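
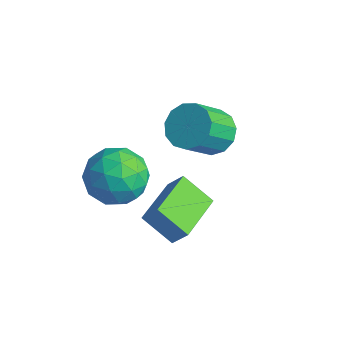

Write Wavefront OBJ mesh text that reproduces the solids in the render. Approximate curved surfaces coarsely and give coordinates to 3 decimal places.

v -1.28 0.749 -1.146
v -0.732 0.216 -1.692
v -0.672 -0.983 -0.46
v -1.22 -0.449 0.086
v -0.406 0.523 -1.409
v -0.346 -0.676 -0.177
v -0.358 0.902 -1.042
v -0.298 -0.297 0.19
v -0.603 1.233 -0.708
v -0.543 0.034 0.523
v -1.062 1.41 -0.514
v -1.002 0.211 0.718
v -1.591 1.377 -0.519
v -1.531 0.179 0.712
v -2.021 1.146 -0.724
v -1.961 -0.053 0.508
v -2.216 0.788 -1.063
v -2.155 -0.411 0.169
v -2.113 0.418 -1.428
v -2.053 -0.781 -0.196
v -1.746 0.153 -1.703
v -1.686 -1.046 -0.472
v -1.231 0.078 -1.802
v -1.171 -1.121 -0.57
v 1.039 -3.033 -2.966
v -0.024 -3.472 -2.1
v 0.233 -1.226 -3.039
v -0.83 -1.665 -2.172
v 1.55 -2.775 -2.208
v 0.487 -3.214 -1.341
v 0.744 -0.968 -2.28
v -0.319 -1.407 -1.414
v -2.558 -2.811 -2.176
v -1.45 -2.306 -2.116
v -2.09 -4.014 -0.684
v -0.982 -3.509 -0.624
v -1.964 -2.865 -0.295
v -2.254 -2.122 -1.217
v -1.286 -4.198 -1.583
v -1.576 -3.455 -2.505
v -0.664 -3.163 -1.75
v -1.083 -2.339 -0.954
v -2.457 -3.981 -1.846
v -2.876 -3.157 -1.05
v -2.045 -2.453 -2.277
v -1.495 -3.867 -0.523
v -2.072 -3.489 -0.329
v -1.421 -3.192 -0.294
v -2.518 -2.345 -1.749
v -1.866 -2.047 -1.714
v -2.168 -2.376 -0.643
v -1.674 -4.273 -1.086
v -1.022 -3.975 -1.051
v -2.119 -3.128 -2.506
v -1.468 -2.831 -2.471
v -1.372 -3.944 -2.157
v -0.932 -2.66 -2.027
v -0.656 -3.367 -1.149
v -0.836 -3.772 -1.713
v -1.006 -3.335 -2.255
v -1.178 -2.175 -1.559
v -0.903 -2.882 -0.682
v -1.48 -2.504 -0.488
v -1.65 -2.067 -1.03
v -0.716 -2.679 -1.343
v -2.637 -3.438 -2.118
v -2.362 -4.145 -1.241
v -1.89 -4.253 -1.77
v -2.06 -3.816 -2.312
v -2.884 -2.953 -1.651
v -2.608 -3.66 -0.773
v -2.534 -2.985 -0.545
v -2.704 -2.548 -1.087
v -2.824 -3.641 -1.457
f 2 1 5
f 2 5 3
f 3 5 6
f 3 6 4
f 5 1 7
f 5 7 6
f 6 7 8
f 6 8 4
f 7 1 9
f 7 9 8
f 8 9 10
f 8 10 4
f 9 1 11
f 9 11 10
f 10 11 12
f 10 12 4
f 11 1 13
f 11 13 12
f 12 13 14
f 12 14 4
f 13 1 15
f 13 15 14
f 14 15 16
f 14 16 4
f 15 1 17
f 15 17 16
f 16 17 18
f 16 18 4
f 17 1 19
f 17 19 18
f 18 19 20
f 18 20 4
f 19 1 21
f 19 21 20
f 20 21 22
f 20 22 4
f 21 1 23
f 21 23 22
f 22 23 24
f 22 24 4
f 23 1 2
f 23 2 24
f 24 2 3
f 24 3 4
f 26 28 25
f 29 26 25
f 25 28 27
f 27 29 25
f 26 32 28
f 30 26 29
f 30 32 26
f 28 32 27
f 31 29 27
f 27 32 31
f 31 30 29
f 32 30 31
f 33 70 49
f 70 44 73
f 49 73 38
f 70 73 49
f 33 49 45
f 49 38 50
f 45 50 34
f 49 50 45
f 33 45 54
f 45 34 55
f 54 55 40
f 45 55 54
f 33 54 66
f 54 40 69
f 66 69 43
f 54 69 66
f 33 66 70
f 66 43 74
f 70 74 44
f 66 74 70
f 34 50 61
f 50 38 64
f 61 64 42
f 50 64 61
f 38 73 51
f 73 44 72
f 51 72 37
f 73 72 51
f 44 74 71
f 74 43 67
f 71 67 35
f 74 67 71
f 43 69 68
f 69 40 56
f 68 56 39
f 69 56 68
f 40 55 60
f 55 34 57
f 60 57 41
f 55 57 60
f 36 62 48
f 62 42 63
f 48 63 37
f 62 63 48
f 36 48 46
f 48 37 47
f 46 47 35
f 48 47 46
f 36 46 53
f 46 35 52
f 53 52 39
f 46 52 53
f 36 53 58
f 53 39 59
f 58 59 41
f 53 59 58
f 36 58 62
f 58 41 65
f 62 65 42
f 58 65 62
f 37 63 51
f 63 42 64
f 51 64 38
f 63 64 51
f 35 47 71
f 47 37 72
f 71 72 44
f 47 72 71
f 39 52 68
f 52 35 67
f 68 67 43
f 52 67 68
f 41 59 60
f 59 39 56
f 60 56 40
f 59 56 60
f 42 65 61
f 65 41 57
f 61 57 34
f 65 57 61



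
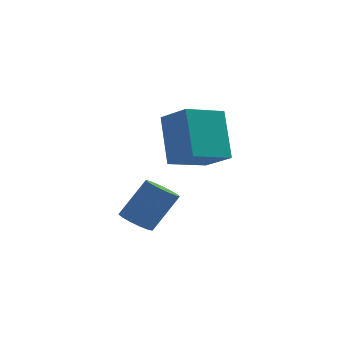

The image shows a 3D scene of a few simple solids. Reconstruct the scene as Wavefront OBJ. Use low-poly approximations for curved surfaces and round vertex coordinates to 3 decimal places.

v 2.83 2.431 0.081
v 2.484 3.615 1.879
v 4.098 3.474 -0.362
v 3.752 4.658 1.436
v 3.788 1.582 0.824
v 3.442 2.766 2.622
v 5.056 2.625 0.381
v 4.71 3.809 2.179
v 1.683 2.575 -2.881
v 2.174 2.078 -3.006
v 3.088 2.609 -1.524
v 2.597 3.105 -1.399
v 2.295 2.407 -3.198
v 3.209 2.938 -1.717
v 2.222 2.789 -3.29
v 3.136 3.32 -1.808
v 1.977 3.103 -3.252
v 2.891 3.634 -1.77
v 1.639 3.25 -3.096
v 2.553 3.781 -1.614
v 1.315 3.182 -2.872
v 2.229 3.713 -1.39
v 1.108 2.921 -2.65
v 2.022 3.452 -1.169
v 1.083 2.55 -2.502
v 1.997 3.081 -1.02
v 1.249 2.187 -2.474
v 2.163 2.718 -0.992
v 1.552 1.947 -2.575
v 2.466 2.478 -1.094
v 1.897 1.906 -2.774
v 2.811 2.437 -1.292
f 2 4 1
f 5 2 1
f 1 4 3
f 3 5 1
f 2 8 4
f 6 2 5
f 6 8 2
f 4 8 3
f 7 5 3
f 3 8 7
f 7 6 5
f 8 6 7
f 10 9 13
f 10 13 11
f 11 13 14
f 11 14 12
f 13 9 15
f 13 15 14
f 14 15 16
f 14 16 12
f 15 9 17
f 15 17 16
f 16 17 18
f 16 18 12
f 17 9 19
f 17 19 18
f 18 19 20
f 18 20 12
f 19 9 21
f 19 21 20
f 20 21 22
f 20 22 12
f 21 9 23
f 21 23 22
f 22 23 24
f 22 24 12
f 23 9 25
f 23 25 24
f 24 25 26
f 24 26 12
f 25 9 27
f 25 27 26
f 26 27 28
f 26 28 12
f 27 9 29
f 27 29 28
f 28 29 30
f 28 30 12
f 29 9 31
f 29 31 30
f 30 31 32
f 30 32 12
f 31 9 10
f 31 10 32
f 32 10 11
f 32 11 12



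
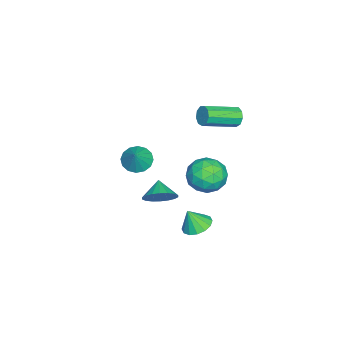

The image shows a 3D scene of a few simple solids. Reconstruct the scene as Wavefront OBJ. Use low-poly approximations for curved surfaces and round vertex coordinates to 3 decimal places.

v 0.713 -2.3 -4.215
v 1.295 -2.542 -3.573
v -0.093 -2.62 -3.605
v 1.214 -2.16 -3.48
v 1.033 -1.807 -3.534
v 0.789 -1.551 -3.722
v 0.53 -1.444 -4.008
v 0.307 -1.506 -4.335
v 0.165 -1.725 -4.638
v 0.131 -2.059 -4.858
v 0.212 -2.44 -4.95
v 0.393 -2.794 -4.896
v 0.637 -3.049 -4.708
v 0.896 -3.157 -4.422
v 1.119 -3.095 -4.095
v 1.261 -2.875 -3.792
v -0.18 1.198 1.837
v 0.175 1.29 1.387
v 1.295 -0.066 1.993
v 0.94 -0.158 2.443
v 0.283 1.517 1.694
v 1.403 0.161 2.3
v 0.175 1.594 2.068
v 1.295 0.239 2.674
v -0.1 1.486 2.334
v 1.021 0.131 2.94
v -0.411 1.243 2.367
v 0.709 -0.112 2.973
v -0.615 0.979 2.152
v 0.505 -0.376 2.758
v -0.615 0.817 1.79
v 0.505 -0.538 2.396
v -0.412 0.833 1.45
v 0.708 -0.522 2.056
v -0.1 1.02 1.291
v 1.02 -0.336 1.897
v -0.21 0.829 -2.523
v 0.773 0.35 -2.533
v -0.973 -0.73 -2.867
v 0.01 -1.209 -2.877
v -0.404 -0.83 -1.939
v 0.067 0.133 -1.726
v -0.267 -0.513 -3.674
v 0.204 0.45 -3.461
v 0.738 -0.479 -3.244
v 0.653 -0.675 -2.172
v -0.853 0.295 -3.228
v -0.938 0.099 -2.156
v 0.348 0.726 -2.497
v -0.548 -1.106 -2.903
v -0.792 -0.884 -2.351
v -0.214 -1.165 -2.357
v -0.067 0.599 -2.023
v 0.511 0.318 -2.029
v -0.18 -0.376 -1.68
v -0.711 -0.698 -3.371
v -0.133 -0.979 -3.377
v 0.014 0.785 -3.043
v 0.592 0.504 -3.049
v -0.02 -0.004 -3.72
v 0.905 -0.043 -2.922
v 0.457 -0.959 -3.124
v 0.294 -0.55 -3.592
v 0.571 0.016 -3.467
v 0.856 -0.158 -2.291
v 0.408 -1.074 -2.494
v 0.164 -0.851 -1.942
v 0.441 -0.285 -1.817
v 0.835 -0.645 -2.709
v -0.608 0.694 -2.906
v -1.056 -0.222 -3.109
v -0.641 -0.095 -3.583
v -0.364 0.471 -3.458
v -0.657 0.579 -2.276
v -1.105 -0.337 -2.478
v -0.771 -0.396 -1.933
v -0.494 0.17 -1.808
v -1.035 0.265 -2.691
v 3.594 0.346 -3.312
v 4.342 0.566 -3.33
v 3.746 -0.086 -2.268
v 4.145 0.88 -3.172
v 3.799 1.051 -3.051
v 3.399 1.033 -3
v 3.051 0.831 -3.033
v 2.849 0.499 -3.14
v 2.846 0.126 -3.294
v 3.044 -0.189 -3.453
v 3.389 -0.36 -3.574
v 3.789 -0.342 -3.624
v 4.137 -0.14 -3.592
v 4.339 0.192 -3.484
v 1.215 -3.293 -1.195
v 1.653 -2.79 -1.618
v 1.985 -3.167 -0.245
v 1.378 -2.556 -1.426
v 1.059 -2.519 -1.172
v 0.782 -2.69 -0.925
v 0.621 -3.023 -0.75
v 0.619 -3.428 -0.694
v 0.777 -3.797 -0.773
v 1.052 -4.031 -0.965
v 1.371 -4.068 -1.218
v 1.648 -3.896 -1.466
v 1.809 -3.564 -1.641
v 1.811 -3.159 -1.696
f 2 1 4
f 2 4 3
f 4 1 5
f 4 5 3
f 5 1 6
f 5 6 3
f 6 1 7
f 6 7 3
f 7 1 8
f 7 8 3
f 8 1 9
f 8 9 3
f 9 1 10
f 9 10 3
f 10 1 11
f 10 11 3
f 11 1 12
f 11 12 3
f 12 1 13
f 12 13 3
f 13 1 14
f 13 14 3
f 14 1 15
f 14 15 3
f 15 1 16
f 15 16 3
f 16 1 2
f 16 2 3
f 18 17 21
f 18 21 19
f 19 21 22
f 19 22 20
f 21 17 23
f 21 23 22
f 22 23 24
f 22 24 20
f 23 17 25
f 23 25 24
f 24 25 26
f 24 26 20
f 25 17 27
f 25 27 26
f 26 27 28
f 26 28 20
f 27 17 29
f 27 29 28
f 28 29 30
f 28 30 20
f 29 17 31
f 29 31 30
f 30 31 32
f 30 32 20
f 31 17 33
f 31 33 32
f 32 33 34
f 32 34 20
f 33 17 35
f 33 35 34
f 34 35 36
f 34 36 20
f 35 17 18
f 35 18 36
f 36 18 19
f 36 19 20
f 37 74 53
f 74 48 77
f 53 77 42
f 74 77 53
f 37 53 49
f 53 42 54
f 49 54 38
f 53 54 49
f 37 49 58
f 49 38 59
f 58 59 44
f 49 59 58
f 37 58 70
f 58 44 73
f 70 73 47
f 58 73 70
f 37 70 74
f 70 47 78
f 74 78 48
f 70 78 74
f 38 54 65
f 54 42 68
f 65 68 46
f 54 68 65
f 42 77 55
f 77 48 76
f 55 76 41
f 77 76 55
f 48 78 75
f 78 47 71
f 75 71 39
f 78 71 75
f 47 73 72
f 73 44 60
f 72 60 43
f 73 60 72
f 44 59 64
f 59 38 61
f 64 61 45
f 59 61 64
f 40 66 52
f 66 46 67
f 52 67 41
f 66 67 52
f 40 52 50
f 52 41 51
f 50 51 39
f 52 51 50
f 40 50 57
f 50 39 56
f 57 56 43
f 50 56 57
f 40 57 62
f 57 43 63
f 62 63 45
f 57 63 62
f 40 62 66
f 62 45 69
f 66 69 46
f 62 69 66
f 41 67 55
f 67 46 68
f 55 68 42
f 67 68 55
f 39 51 75
f 51 41 76
f 75 76 48
f 51 76 75
f 43 56 72
f 56 39 71
f 72 71 47
f 56 71 72
f 45 63 64
f 63 43 60
f 64 60 44
f 63 60 64
f 46 69 65
f 69 45 61
f 65 61 38
f 69 61 65
f 80 79 82
f 80 82 81
f 82 79 83
f 82 83 81
f 83 79 84
f 83 84 81
f 84 79 85
f 84 85 81
f 85 79 86
f 85 86 81
f 86 79 87
f 86 87 81
f 87 79 88
f 87 88 81
f 88 79 89
f 88 89 81
f 89 79 90
f 89 90 81
f 90 79 91
f 90 91 81
f 91 79 92
f 91 92 81
f 92 79 80
f 92 80 81
f 94 93 96
f 94 96 95
f 96 93 97
f 96 97 95
f 97 93 98
f 97 98 95
f 98 93 99
f 98 99 95
f 99 93 100
f 99 100 95
f 100 93 101
f 100 101 95
f 101 93 102
f 101 102 95
f 102 93 103
f 102 103 95
f 103 93 104
f 103 104 95
f 104 93 105
f 104 105 95
f 105 93 106
f 105 106 95
f 106 93 94
f 106 94 95



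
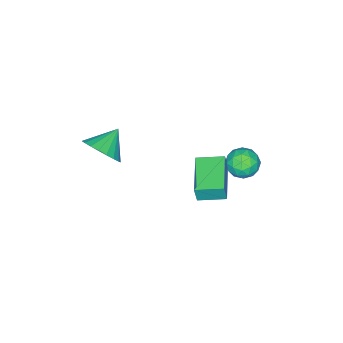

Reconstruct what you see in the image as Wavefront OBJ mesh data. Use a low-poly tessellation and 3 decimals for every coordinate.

v 2.939 -1.617 3.28
v 3.338 -1.002 3.802
v 1.941 -1.563 3.98
v 3.169 -0.788 3.545
v 2.961 -0.718 3.242
v 2.749 -0.804 2.946
v 2.57 -1.03 2.707
v 2.454 -1.358 2.568
v 2.423 -1.73 2.552
v 2.481 -2.083 2.662
v 2.618 -2.356 2.879
v 2.81 -2.5 3.165
v 3.025 -2.493 3.471
v 3.225 -2.333 3.745
v 3.376 -2.05 3.938
v 3.451 -1.692 4.017
v 3.438 -1.321 3.969
v -2.37 2.082 0.445
v -1.652 1.839 0.324
v -2.808 1.081 -0.144
v -2.09 0.838 -0.265
v -2.379 0.84 0.446
v -2.108 1.459 0.81
v -2.352 1.461 -0.63
v -2.081 2.08 -0.266
v -1.641 1.455 -0.341
v -1.658 1.072 0.324
v -2.802 1.848 -0.144
v -2.819 1.465 0.521
v -1.972 2.049 0.436
v -2.488 0.871 -0.256
v -2.658 0.873 0.162
v -2.236 0.73 0.09
v -2.241 1.825 0.722
v -1.819 1.683 0.65
v -2.246 1.095 0.722
v -2.641 1.237 -0.47
v -2.219 1.095 -0.542
v -2.224 2.19 0.09
v -1.802 2.047 0.018
v -2.214 1.825 -0.542
v -1.544 1.68 -0.026
v -1.801 1.092 -0.372
v -1.955 1.458 -0.586
v -1.796 1.822 -0.372
v -1.554 1.455 0.365
v -1.811 0.866 0.019
v -1.981 0.868 0.437
v -1.822 1.232 0.651
v -1.547 1.229 -0.026
v -2.649 2.054 0.161
v -2.906 1.465 -0.185
v -2.638 1.688 -0.471
v -2.479 2.052 -0.257
v -2.659 1.828 0.552
v -2.916 1.24 0.206
v -2.664 1.098 0.552
v -2.505 1.462 0.766
v -2.913 1.691 0.206
v -3.255 -0.03 -2.1
v -3.088 -0.068 -1.237
v -1.752 1.056 -2.344
v -1.585 1.018 -1.481
v -2.555 -1.038 -2.279
v -2.388 -1.076 -1.416
v -1.052 0.048 -2.523
v -0.885 0.01 -1.66
f 2 1 4
f 2 4 3
f 4 1 5
f 4 5 3
f 5 1 6
f 5 6 3
f 6 1 7
f 6 7 3
f 7 1 8
f 7 8 3
f 8 1 9
f 8 9 3
f 9 1 10
f 9 10 3
f 10 1 11
f 10 11 3
f 11 1 12
f 11 12 3
f 12 1 13
f 12 13 3
f 13 1 14
f 13 14 3
f 14 1 15
f 14 15 3
f 15 1 16
f 15 16 3
f 16 1 17
f 16 17 3
f 17 1 2
f 17 2 3
f 18 55 34
f 55 29 58
f 34 58 23
f 55 58 34
f 18 34 30
f 34 23 35
f 30 35 19
f 34 35 30
f 18 30 39
f 30 19 40
f 39 40 25
f 30 40 39
f 18 39 51
f 39 25 54
f 51 54 28
f 39 54 51
f 18 51 55
f 51 28 59
f 55 59 29
f 51 59 55
f 19 35 46
f 35 23 49
f 46 49 27
f 35 49 46
f 23 58 36
f 58 29 57
f 36 57 22
f 58 57 36
f 29 59 56
f 59 28 52
f 56 52 20
f 59 52 56
f 28 54 53
f 54 25 41
f 53 41 24
f 54 41 53
f 25 40 45
f 40 19 42
f 45 42 26
f 40 42 45
f 21 47 33
f 47 27 48
f 33 48 22
f 47 48 33
f 21 33 31
f 33 22 32
f 31 32 20
f 33 32 31
f 21 31 38
f 31 20 37
f 38 37 24
f 31 37 38
f 21 38 43
f 38 24 44
f 43 44 26
f 38 44 43
f 21 43 47
f 43 26 50
f 47 50 27
f 43 50 47
f 22 48 36
f 48 27 49
f 36 49 23
f 48 49 36
f 20 32 56
f 32 22 57
f 56 57 29
f 32 57 56
f 24 37 53
f 37 20 52
f 53 52 28
f 37 52 53
f 26 44 45
f 44 24 41
f 45 41 25
f 44 41 45
f 27 50 46
f 50 26 42
f 46 42 19
f 50 42 46
f 61 63 60
f 64 61 60
f 60 63 62
f 62 64 60
f 61 67 63
f 65 61 64
f 65 67 61
f 63 67 62
f 66 64 62
f 62 67 66
f 66 65 64
f 67 65 66



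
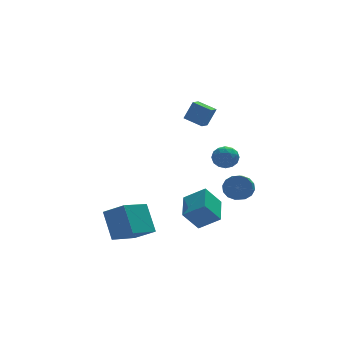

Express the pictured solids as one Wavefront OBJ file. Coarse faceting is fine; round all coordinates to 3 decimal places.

v -3.923 -3.472 -3.978
v -4.059 -2.068 -2.29
v -4.939 -2.418 -4.936
v -5.074 -1.013 -3.248
v -2.186 -2.447 -4.692
v -2.321 -1.042 -3.004
v -3.201 -1.392 -5.65
v -3.337 0.012 -3.962
v 1.349 -0.629 2.985
v 1.938 -0.618 4.255
v 0.498 0.332 3.372
v 1.088 0.343 4.642
v 1.912 -0.023 2.718
v 2.502 -0.012 3.988
v 1.062 0.938 3.105
v 1.651 0.949 4.375
v 3.123 2.227 -1.876
v 3.681 2.95 -1.672
v 4.079 1.29 -1.168
v 4.637 2.013 -0.964
v 3.799 1.937 -0.553
v 3.209 2.516 -0.991
v 4.551 1.724 -1.849
v 3.961 2.303 -2.287
v 4.563 2.639 -1.656
v 4.099 2.771 -0.854
v 3.661 1.469 -1.986
v 3.197 1.601 -1.184
v 3.318 2.671 -1.836
v 4.442 1.569 -1.004
v 3.95 1.525 -0.762
v 4.277 1.95 -0.642
v 3.041 2.416 -1.436
v 3.368 2.841 -1.316
v 3.438 2.246 -0.658
v 4.392 1.399 -1.524
v 4.719 1.824 -1.404
v 3.483 2.29 -2.198
v 3.81 2.715 -2.078
v 4.322 1.994 -2.182
v 4.165 2.913 -1.707
v 4.726 2.362 -1.29
v 4.676 2.192 -1.811
v 4.329 2.533 -2.068
v 3.892 2.991 -1.236
v 4.453 2.44 -0.819
v 3.961 2.395 -0.578
v 3.614 2.736 -0.835
v 4.41 2.808 -1.226
v 3.307 1.8 -2.021
v 3.868 1.249 -1.604
v 4.146 1.504 -2.005
v 3.799 1.845 -2.262
v 3.034 1.878 -1.55
v 3.595 1.327 -1.133
v 3.431 1.707 -0.772
v 3.084 2.048 -1.029
v 3.35 1.432 -1.614
v 3.452 -1.758 -2.166
v 4.287 -1.999 -1.808
v 3.803 -2.883 -1.276
v 2.968 -2.642 -1.634
v 4.092 -1.696 -1.48
v 3.608 -2.58 -0.949
v 3.726 -1.409 -1.337
v 3.242 -2.294 -0.805
v 3.286 -1.216 -1.416
v 2.803 -2.101 -0.884
v 2.891 -1.168 -1.695
v 2.407 -2.053 -1.163
v 2.646 -1.278 -2.101
v 2.162 -2.163 -1.569
v 2.617 -1.517 -2.524
v 2.133 -2.401 -1.992
v 2.812 -1.82 -2.851
v 2.328 -2.704 -2.32
v 3.178 -2.106 -2.995
v 2.694 -2.991 -2.463
v 3.617 -2.299 -2.916
v 3.134 -3.184 -2.384
v 4.013 -2.347 -2.637
v 3.529 -3.232 -2.105
v 4.258 -2.237 -2.231
v 3.774 -3.122 -1.699
v -0.59 -2.758 -3.361
v 0.602 -3.432 -2.422
v 0.078 -0.931 -2.896
v 1.27 -1.605 -1.957
v 0.43 -2.795 -4.683
v 1.622 -3.469 -3.744
v 1.098 -0.968 -4.218
v 2.29 -1.642 -3.279
f 2 4 1
f 5 2 1
f 1 4 3
f 3 5 1
f 2 8 4
f 6 2 5
f 6 8 2
f 4 8 3
f 7 5 3
f 3 8 7
f 7 6 5
f 8 6 7
f 10 12 9
f 13 10 9
f 9 12 11
f 11 13 9
f 10 16 12
f 14 10 13
f 14 16 10
f 12 16 11
f 15 13 11
f 11 16 15
f 15 14 13
f 16 14 15
f 17 54 33
f 54 28 57
f 33 57 22
f 54 57 33
f 17 33 29
f 33 22 34
f 29 34 18
f 33 34 29
f 17 29 38
f 29 18 39
f 38 39 24
f 29 39 38
f 17 38 50
f 38 24 53
f 50 53 27
f 38 53 50
f 17 50 54
f 50 27 58
f 54 58 28
f 50 58 54
f 18 34 45
f 34 22 48
f 45 48 26
f 34 48 45
f 22 57 35
f 57 28 56
f 35 56 21
f 57 56 35
f 28 58 55
f 58 27 51
f 55 51 19
f 58 51 55
f 27 53 52
f 53 24 40
f 52 40 23
f 53 40 52
f 24 39 44
f 39 18 41
f 44 41 25
f 39 41 44
f 20 46 32
f 46 26 47
f 32 47 21
f 46 47 32
f 20 32 30
f 32 21 31
f 30 31 19
f 32 31 30
f 20 30 37
f 30 19 36
f 37 36 23
f 30 36 37
f 20 37 42
f 37 23 43
f 42 43 25
f 37 43 42
f 20 42 46
f 42 25 49
f 46 49 26
f 42 49 46
f 21 47 35
f 47 26 48
f 35 48 22
f 47 48 35
f 19 31 55
f 31 21 56
f 55 56 28
f 31 56 55
f 23 36 52
f 36 19 51
f 52 51 27
f 36 51 52
f 25 43 44
f 43 23 40
f 44 40 24
f 43 40 44
f 26 49 45
f 49 25 41
f 45 41 18
f 49 41 45
f 60 59 63
f 60 63 61
f 61 63 64
f 61 64 62
f 63 59 65
f 63 65 64
f 64 65 66
f 64 66 62
f 65 59 67
f 65 67 66
f 66 67 68
f 66 68 62
f 67 59 69
f 67 69 68
f 68 69 70
f 68 70 62
f 69 59 71
f 69 71 70
f 70 71 72
f 70 72 62
f 71 59 73
f 71 73 72
f 72 73 74
f 72 74 62
f 73 59 75
f 73 75 74
f 74 75 76
f 74 76 62
f 75 59 77
f 75 77 76
f 76 77 78
f 76 78 62
f 77 59 79
f 77 79 78
f 78 79 80
f 78 80 62
f 79 59 81
f 79 81 80
f 80 81 82
f 80 82 62
f 81 59 83
f 81 83 82
f 82 83 84
f 82 84 62
f 83 59 60
f 83 60 84
f 84 60 61
f 84 61 62
f 86 88 85
f 89 86 85
f 85 88 87
f 87 89 85
f 86 92 88
f 90 86 89
f 90 92 86
f 88 92 87
f 91 89 87
f 87 92 91
f 91 90 89
f 92 90 91



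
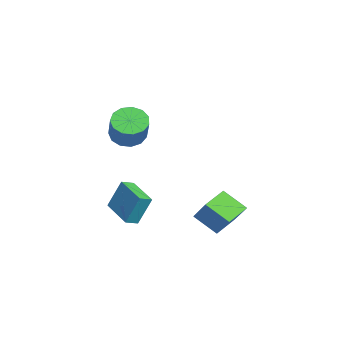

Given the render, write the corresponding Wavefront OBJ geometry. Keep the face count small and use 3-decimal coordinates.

v 0.064 2.542 -3.677
v -0.492 1.346 -2.667
v -1.004 3.494 -3.137
v -1.56 2.299 -2.127
v 1.26 3.121 -2.333
v 0.704 1.926 -1.323
v 0.192 4.074 -1.793
v -0.364 2.878 -0.783
v -3.228 -3.154 -2.968
v -3.149 -2.405 -1.202
v -3.641 -2.506 -3.224
v -3.562 -1.757 -1.458
v -1.398 -2.183 -3.462
v -1.319 -1.434 -1.696
v -1.811 -1.535 -3.718
v -1.732 -0.786 -1.952
v -1.656 -2.022 2.883
v -0.986 -2.421 2.241
v 0.405 -2.298 3.615
v -0.264 -1.898 4.257
v -0.963 -1.857 2.166
v 0.429 -1.734 3.541
v -1.16 -1.346 2.32
v 0.232 -1.223 3.694
v -1.514 -1.049 2.652
v -0.122 -0.926 4.026
v -1.913 -1.06 3.057
v -0.521 -0.937 4.432
v -2.231 -1.377 3.407
v -0.839 -1.254 4.782
v -2.366 -1.899 3.591
v -0.974 -1.776 4.965
v -2.276 -2.459 3.549
v -0.884 -2.336 4.924
v -1.989 -2.881 3.297
v -0.597 -2.758 4.671
v -1.596 -3.029 2.912
v -0.204 -2.906 4.287
v -1.222 -2.858 2.519
v 0.169 -2.735 3.893
f 2 4 1
f 5 2 1
f 1 4 3
f 3 5 1
f 2 8 4
f 6 2 5
f 6 8 2
f 4 8 3
f 7 5 3
f 3 8 7
f 7 6 5
f 8 6 7
f 10 12 9
f 13 10 9
f 9 12 11
f 11 13 9
f 10 16 12
f 14 10 13
f 14 16 10
f 12 16 11
f 15 13 11
f 11 16 15
f 15 14 13
f 16 14 15
f 18 17 21
f 18 21 19
f 19 21 22
f 19 22 20
f 21 17 23
f 21 23 22
f 22 23 24
f 22 24 20
f 23 17 25
f 23 25 24
f 24 25 26
f 24 26 20
f 25 17 27
f 25 27 26
f 26 27 28
f 26 28 20
f 27 17 29
f 27 29 28
f 28 29 30
f 28 30 20
f 29 17 31
f 29 31 30
f 30 31 32
f 30 32 20
f 31 17 33
f 31 33 32
f 32 33 34
f 32 34 20
f 33 17 35
f 33 35 34
f 34 35 36
f 34 36 20
f 35 17 37
f 35 37 36
f 36 37 38
f 36 38 20
f 37 17 39
f 37 39 38
f 38 39 40
f 38 40 20
f 39 17 18
f 39 18 40
f 40 18 19
f 40 19 20



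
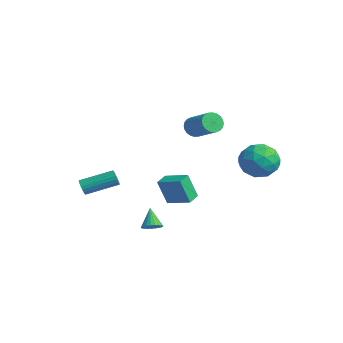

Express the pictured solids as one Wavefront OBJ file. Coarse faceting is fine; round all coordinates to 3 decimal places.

v -2.829 -4.519 -3.422
v -2.569 -4.438 -3.888
v -1.911 -2.62 -3.205
v -2.171 -2.701 -2.738
v -2.785 -4.343 -3.93
v -2.128 -2.525 -3.247
v -3.011 -4.284 -3.872
v -2.354 -2.466 -3.189
v -3.2 -4.271 -3.725
v -2.543 -2.453 -3.041
v -3.316 -4.307 -3.517
v -2.659 -2.489 -2.834
v -3.335 -4.385 -3.291
v -2.678 -2.567 -2.608
v -3.254 -4.49 -3.09
v -2.597 -2.672 -2.407
v -3.089 -4.6 -2.955
v -2.431 -2.782 -2.272
v -2.872 -4.695 -2.913
v -2.215 -2.877 -2.23
v -2.646 -4.754 -2.971
v -1.989 -2.936 -2.288
v -2.457 -4.767 -3.119
v -1.8 -2.949 -2.435
v -2.341 -4.731 -3.326
v -1.684 -2.913 -2.643
v -2.322 -4.653 -3.552
v -1.665 -2.835 -2.869
v -2.403 -4.548 -3.753
v -1.746 -2.73 -3.07
v -4.153 3.294 -0.673
v -3.768 3.086 -1.282
v -2.103 3.398 -0.337
v -2.487 3.606 0.273
v -3.796 3.374 -1.328
v -2.131 3.685 -0.382
v -3.878 3.649 -1.273
v -2.213 3.961 -0.328
v -4.002 3.871 -1.128
v -2.337 4.182 -0.183
v -4.149 4.005 -0.913
v -2.484 4.316 0.032
v -4.296 4.03 -0.662
v -2.631 4.342 0.284
v -4.422 3.944 -0.412
v -2.757 4.255 0.533
v -4.507 3.758 -0.202
v -2.841 4.07 0.743
v -4.537 3.502 -0.063
v -2.872 3.814 0.882
v -4.509 3.215 -0.018
v -2.844 3.526 0.928
v -4.427 2.939 -0.072
v -2.762 3.251 0.873
v -4.303 2.718 -0.217
v -2.638 3.029 0.728
v -4.156 2.584 -0.432
v -2.491 2.895 0.513
v -4.009 2.558 -0.684
v -2.344 2.87 0.262
v -3.883 2.645 -0.933
v -2.218 2.956 0.012
v -3.799 2.83 -1.143
v -2.133 3.142 -0.198
v 4.306 -3.66 -3.54
v 4.792 -3.492 -3.231
v 3.554 -3.4 -2.5
v 4.728 -3.289 -3.328
v 4.599 -3.143 -3.458
v 4.426 -3.075 -3.6
v 4.234 -3.096 -3.733
v 4.054 -3.203 -3.837
v 3.912 -3.38 -3.895
v 3.83 -3.599 -3.9
v 3.82 -3.827 -3.85
v 3.885 -4.03 -3.753
v 4.013 -4.177 -3.623
v 4.186 -4.245 -3.481
v 4.378 -4.224 -3.348
v 4.558 -4.117 -3.244
v 4.7 -3.94 -3.185
v 4.783 -3.721 -3.181
v 3.107 -2.15 -2.596
v 2.852 -2.623 -1.026
v 2.632 -1.434 -2.457
v 2.377 -1.908 -0.887
v 4.343 -1.412 -2.173
v 4.088 -1.886 -0.603
v 3.868 -0.697 -2.034
v 3.613 -1.17 -0.464
v 2.998 4.323 0.238
v 3.752 4.459 -0.752
v 2.848 2.341 -0.148
v 3.602 2.477 -1.138
v 4.058 2.612 0.019
v 4.151 3.836 0.258
v 2.449 2.964 -1.158
v 2.542 4.188 -0.919
v 3.413 3.618 -1.614
v 4.407 3.401 -0.887
v 2.193 3.399 -0.013
v 3.187 3.182 0.714
v 3.388 4.565 -0.223
v 3.212 2.235 -0.677
v 3.48 2.314 0.003
v 3.923 2.394 -0.578
v 3.623 4.199 0.371
v 4.066 4.279 -0.211
v 4.246 3.193 0.242
v 2.534 2.521 -0.689
v 2.977 2.601 -1.271
v 2.677 4.406 -0.322
v 3.12 4.486 -0.903
v 2.354 3.607 -1.142
v 3.632 4.151 -1.312
v 3.544 2.986 -1.539
v 2.866 3.272 -1.551
v 2.921 3.992 -1.41
v 4.216 4.023 -0.884
v 4.128 2.858 -1.111
v 4.396 2.937 -0.431
v 4.451 3.657 -0.29
v 4.017 3.529 -1.391
v 2.472 3.942 0.211
v 2.384 2.777 -0.016
v 2.149 3.143 -0.61
v 2.204 3.863 -0.469
v 3.056 3.814 0.639
v 2.968 2.649 0.412
v 3.679 2.808 0.51
v 3.734 3.528 0.651
v 2.583 3.271 0.491
f 2 1 5
f 2 5 3
f 3 5 6
f 3 6 4
f 5 1 7
f 5 7 6
f 6 7 8
f 6 8 4
f 7 1 9
f 7 9 8
f 8 9 10
f 8 10 4
f 9 1 11
f 9 11 10
f 10 11 12
f 10 12 4
f 11 1 13
f 11 13 12
f 12 13 14
f 12 14 4
f 13 1 15
f 13 15 14
f 14 15 16
f 14 16 4
f 15 1 17
f 15 17 16
f 16 17 18
f 16 18 4
f 17 1 19
f 17 19 18
f 18 19 20
f 18 20 4
f 19 1 21
f 19 21 20
f 20 21 22
f 20 22 4
f 21 1 23
f 21 23 22
f 22 23 24
f 22 24 4
f 23 1 25
f 23 25 24
f 24 25 26
f 24 26 4
f 25 1 27
f 25 27 26
f 26 27 28
f 26 28 4
f 27 1 29
f 27 29 28
f 28 29 30
f 28 30 4
f 29 1 2
f 29 2 30
f 30 2 3
f 30 3 4
f 32 31 35
f 32 35 33
f 33 35 36
f 33 36 34
f 35 31 37
f 35 37 36
f 36 37 38
f 36 38 34
f 37 31 39
f 37 39 38
f 38 39 40
f 38 40 34
f 39 31 41
f 39 41 40
f 40 41 42
f 40 42 34
f 41 31 43
f 41 43 42
f 42 43 44
f 42 44 34
f 43 31 45
f 43 45 44
f 44 45 46
f 44 46 34
f 45 31 47
f 45 47 46
f 46 47 48
f 46 48 34
f 47 31 49
f 47 49 48
f 48 49 50
f 48 50 34
f 49 31 51
f 49 51 50
f 50 51 52
f 50 52 34
f 51 31 53
f 51 53 52
f 52 53 54
f 52 54 34
f 53 31 55
f 53 55 54
f 54 55 56
f 54 56 34
f 55 31 57
f 55 57 56
f 56 57 58
f 56 58 34
f 57 31 59
f 57 59 58
f 58 59 60
f 58 60 34
f 59 31 61
f 59 61 60
f 60 61 62
f 60 62 34
f 61 31 63
f 61 63 62
f 62 63 64
f 62 64 34
f 63 31 32
f 63 32 64
f 64 32 33
f 64 33 34
f 66 65 68
f 66 68 67
f 68 65 69
f 68 69 67
f 69 65 70
f 69 70 67
f 70 65 71
f 70 71 67
f 71 65 72
f 71 72 67
f 72 65 73
f 72 73 67
f 73 65 74
f 73 74 67
f 74 65 75
f 74 75 67
f 75 65 76
f 75 76 67
f 76 65 77
f 76 77 67
f 77 65 78
f 77 78 67
f 78 65 79
f 78 79 67
f 79 65 80
f 79 80 67
f 80 65 81
f 80 81 67
f 81 65 82
f 81 82 67
f 82 65 66
f 82 66 67
f 84 86 83
f 87 84 83
f 83 86 85
f 85 87 83
f 84 90 86
f 88 84 87
f 88 90 84
f 86 90 85
f 89 87 85
f 85 90 89
f 89 88 87
f 90 88 89
f 91 128 107
f 128 102 131
f 107 131 96
f 128 131 107
f 91 107 103
f 107 96 108
f 103 108 92
f 107 108 103
f 91 103 112
f 103 92 113
f 112 113 98
f 103 113 112
f 91 112 124
f 112 98 127
f 124 127 101
f 112 127 124
f 91 124 128
f 124 101 132
f 128 132 102
f 124 132 128
f 92 108 119
f 108 96 122
f 119 122 100
f 108 122 119
f 96 131 109
f 131 102 130
f 109 130 95
f 131 130 109
f 102 132 129
f 132 101 125
f 129 125 93
f 132 125 129
f 101 127 126
f 127 98 114
f 126 114 97
f 127 114 126
f 98 113 118
f 113 92 115
f 118 115 99
f 113 115 118
f 94 120 106
f 120 100 121
f 106 121 95
f 120 121 106
f 94 106 104
f 106 95 105
f 104 105 93
f 106 105 104
f 94 104 111
f 104 93 110
f 111 110 97
f 104 110 111
f 94 111 116
f 111 97 117
f 116 117 99
f 111 117 116
f 94 116 120
f 116 99 123
f 120 123 100
f 116 123 120
f 95 121 109
f 121 100 122
f 109 122 96
f 121 122 109
f 93 105 129
f 105 95 130
f 129 130 102
f 105 130 129
f 97 110 126
f 110 93 125
f 126 125 101
f 110 125 126
f 99 117 118
f 117 97 114
f 118 114 98
f 117 114 118
f 100 123 119
f 123 99 115
f 119 115 92
f 123 115 119



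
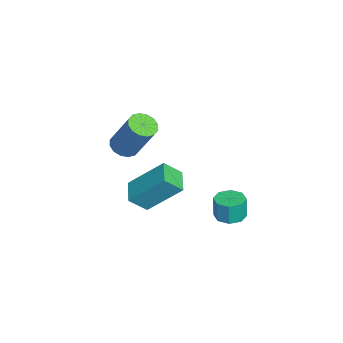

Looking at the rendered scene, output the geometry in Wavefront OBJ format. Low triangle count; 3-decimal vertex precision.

v 0.534 -0.709 -0.276
v 0.74 0.785 1.2
v 0.343 0.052 -1.019
v 0.55 1.545 0.457
v 1.65 -0.645 -0.497
v 1.857 0.848 0.979
v 1.46 0.115 -1.24
v 1.666 1.609 0.236
v 2.531 3.534 -0.624
v 2.976 3.02 -0.62
v 2.934 2.991 0.408
v 2.489 3.506 0.404
v 3.209 3.485 -0.598
v 3.167 3.456 0.431
v 3.045 3.978 -0.591
v 3.003 3.95 0.438
v 2.58 4.212 -0.604
v 2.538 4.184 0.425
v 2.086 4.049 -0.628
v 2.044 4.02 0.4
v 1.853 3.584 -0.651
v 1.811 3.555 0.378
v 2.017 3.09 -0.658
v 1.975 3.062 0.371
v 2.482 2.856 -0.645
v 2.44 2.828 0.384
v -3.155 -1.017 -0.729
v -2.538 -0.827 -1.025
v -1.909 0.027 0.833
v -2.525 -0.163 1.129
v -2.762 -0.541 -1.081
v -2.133 0.313 0.778
v -3.091 -0.382 -1.042
v -2.462 0.471 0.817
v -3.438 -0.394 -0.92
v -2.809 0.459 0.939
v -3.708 -0.573 -0.746
v -3.079 0.281 1.113
v -3.83 -0.87 -0.568
v -3.201 -0.017 1.291
v -3.771 -1.207 -0.433
v -3.142 -0.353 1.425
v -3.547 -1.493 -0.378
v -2.918 -0.639 1.481
v -3.218 -1.651 -0.417
v -2.589 -0.798 1.442
v -2.871 -1.639 -0.539
v -2.242 -0.786 1.32
v -2.601 -1.461 -0.713
v -1.972 -0.607 1.146
v -2.479 -1.163 -0.891
v -1.85 -0.31 0.968
f 2 4 1
f 5 2 1
f 1 4 3
f 3 5 1
f 2 8 4
f 6 2 5
f 6 8 2
f 4 8 3
f 7 5 3
f 3 8 7
f 7 6 5
f 8 6 7
f 10 9 13
f 10 13 11
f 11 13 14
f 11 14 12
f 13 9 15
f 13 15 14
f 14 15 16
f 14 16 12
f 15 9 17
f 15 17 16
f 16 17 18
f 16 18 12
f 17 9 19
f 17 19 18
f 18 19 20
f 18 20 12
f 19 9 21
f 19 21 20
f 20 21 22
f 20 22 12
f 21 9 23
f 21 23 22
f 22 23 24
f 22 24 12
f 23 9 25
f 23 25 24
f 24 25 26
f 24 26 12
f 25 9 10
f 25 10 26
f 26 10 11
f 26 11 12
f 28 27 31
f 28 31 29
f 29 31 32
f 29 32 30
f 31 27 33
f 31 33 32
f 32 33 34
f 32 34 30
f 33 27 35
f 33 35 34
f 34 35 36
f 34 36 30
f 35 27 37
f 35 37 36
f 36 37 38
f 36 38 30
f 37 27 39
f 37 39 38
f 38 39 40
f 38 40 30
f 39 27 41
f 39 41 40
f 40 41 42
f 40 42 30
f 41 27 43
f 41 43 42
f 42 43 44
f 42 44 30
f 43 27 45
f 43 45 44
f 44 45 46
f 44 46 30
f 45 27 47
f 45 47 46
f 46 47 48
f 46 48 30
f 47 27 49
f 47 49 48
f 48 49 50
f 48 50 30
f 49 27 51
f 49 51 50
f 50 51 52
f 50 52 30
f 51 27 28
f 51 28 52
f 52 28 29
f 52 29 30



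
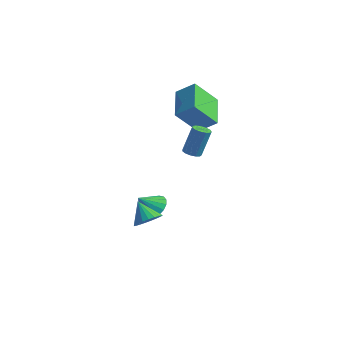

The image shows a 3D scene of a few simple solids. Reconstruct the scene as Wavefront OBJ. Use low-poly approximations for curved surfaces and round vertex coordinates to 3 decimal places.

v -2.462 -0.428 -3.785
v -1.764 -1.036 -3.696
v -3.078 -0.992 -2.815
v -1.651 -0.728 -3.445
v -1.697 -0.36 -3.261
v -1.896 -0.006 -3.18
v -2.206 0.265 -3.22
v -2.567 0.398 -3.372
v -2.908 0.368 -3.605
v -3.16 0.18 -3.874
v -3.274 -0.128 -4.126
v -3.227 -0.496 -4.31
v -3.029 -0.85 -4.39
v -2.718 -1.121 -4.35
v -2.357 -1.254 -4.199
v -2.017 -1.224 -3.965
v -0.82 -3.813 -1.866
v -0.511 -4.325 -1.305
v -1.7 -3.367 -0.974
v -0.321 -4.045 -1.258
v -0.218 -3.725 -1.317
v -0.219 -3.421 -1.47
v -0.324 -3.184 -1.692
v -0.515 -3.056 -1.944
v -0.759 -3.06 -2.183
v -1.013 -3.193 -2.367
v -1.234 -3.434 -2.464
v -1.383 -3.74 -2.458
v -1.436 -4.059 -2.349
v -1.381 -4.336 -2.157
v -1.23 -4.522 -1.915
v -1.008 -4.586 -1.664
v -0.754 -4.516 -1.448
v 0.06 -0.77 1.826
v 0.329 -0.361 1.623
v 0.589 0.239 3.17
v 0.32 -0.17 3.374
v 0.044 -0.275 1.637
v 0.303 0.325 3.185
v -0.237 -0.346 1.712
v 0.023 0.254 3.26
v -0.423 -0.552 1.823
v -0.163 0.048 3.37
v -0.455 -0.826 1.935
v -0.196 -0.227 3.482
v -0.324 -1.083 2.012
v -0.065 -0.484 3.56
v -0.071 -1.241 2.031
v 0.188 -0.641 3.578
v 0.224 -1.248 1.984
v 0.483 -0.649 3.532
v 0.467 -1.104 1.887
v 0.726 -0.505 3.435
v 0.581 -0.854 1.771
v 0.84 -0.254 3.319
v 0.529 -0.577 1.673
v 0.789 0.023 3.22
v -2.079 1.275 2.8
v -1.078 1.593 3.601
v -3.031 3.087 3.27
v -2.031 3.405 4.07
v -1.149 2.155 1.29
v -0.149 2.473 2.09
v -2.102 3.967 1.759
v -1.101 4.285 2.56
f 2 1 4
f 2 4 3
f 4 1 5
f 4 5 3
f 5 1 6
f 5 6 3
f 6 1 7
f 6 7 3
f 7 1 8
f 7 8 3
f 8 1 9
f 8 9 3
f 9 1 10
f 9 10 3
f 10 1 11
f 10 11 3
f 11 1 12
f 11 12 3
f 12 1 13
f 12 13 3
f 13 1 14
f 13 14 3
f 14 1 15
f 14 15 3
f 15 1 16
f 15 16 3
f 16 1 2
f 16 2 3
f 18 17 20
f 18 20 19
f 20 17 21
f 20 21 19
f 21 17 22
f 21 22 19
f 22 17 23
f 22 23 19
f 23 17 24
f 23 24 19
f 24 17 25
f 24 25 19
f 25 17 26
f 25 26 19
f 26 17 27
f 26 27 19
f 27 17 28
f 27 28 19
f 28 17 29
f 28 29 19
f 29 17 30
f 29 30 19
f 30 17 31
f 30 31 19
f 31 17 32
f 31 32 19
f 32 17 33
f 32 33 19
f 33 17 18
f 33 18 19
f 35 34 38
f 35 38 36
f 36 38 39
f 36 39 37
f 38 34 40
f 38 40 39
f 39 40 41
f 39 41 37
f 40 34 42
f 40 42 41
f 41 42 43
f 41 43 37
f 42 34 44
f 42 44 43
f 43 44 45
f 43 45 37
f 44 34 46
f 44 46 45
f 45 46 47
f 45 47 37
f 46 34 48
f 46 48 47
f 47 48 49
f 47 49 37
f 48 34 50
f 48 50 49
f 49 50 51
f 49 51 37
f 50 34 52
f 50 52 51
f 51 52 53
f 51 53 37
f 52 34 54
f 52 54 53
f 53 54 55
f 53 55 37
f 54 34 56
f 54 56 55
f 55 56 57
f 55 57 37
f 56 34 35
f 56 35 57
f 57 35 36
f 57 36 37
f 59 61 58
f 62 59 58
f 58 61 60
f 60 62 58
f 59 65 61
f 63 59 62
f 63 65 59
f 61 65 60
f 64 62 60
f 60 65 64
f 64 63 62
f 65 63 64



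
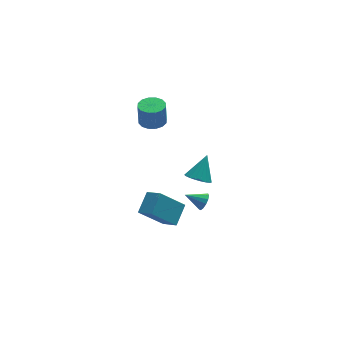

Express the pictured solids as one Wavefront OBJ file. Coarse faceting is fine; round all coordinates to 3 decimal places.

v -5.008 -1.141 -1.598
v -4.508 -1.97 -1.033
v -4.272 -0.235 -0.92
v -3.772 -1.063 -0.355
v -3.688 -1.237 -2.905
v -3.188 -2.065 -2.34
v -2.952 -0.33 -2.227
v -2.452 -1.159 -1.662
v -1.144 -0.268 -2.663
v -0.83 0.027 -2.304
v -2.096 0.108 -2.137
v -0.889 0.218 -2.548
v -1.03 0.255 -2.828
v -1.206 0.126 -3.056
v -1.363 -0.128 -3.159
v -1.45 -0.426 -3.104
v -1.44 -0.674 -2.909
v -1.337 -0.793 -2.636
v -1.172 -0.745 -2.371
v -0.998 -0.546 -2.199
v -0.871 -0.258 -2.174
v -0.34 3.517 -4.499
v 0.306 3.645 -4.953
v 0.4 4.243 -3.241
v 0.127 3.921 -5.007
v -0.132 4.126 -4.973
v -0.428 4.226 -4.857
v -0.708 4.204 -4.679
v -0.924 4.062 -4.47
v -1.04 3.826 -4.266
v -1.034 3.537 -4.102
v -0.909 3.244 -4.007
v -0.685 2.998 -3.996
v -0.401 2.842 -4.073
v -0.107 2.803 -4.223
v 0.147 2.886 -4.421
v 0.317 3.079 -4.632
v 0.373 3.348 -4.82
v -3.238 2.321 2.576
v -2.479 2.29 2.592
v -2.503 2.367 3.9
v -3.262 2.399 3.884
v -2.564 2.673 2.568
v -2.588 2.75 3.876
v -2.83 2.962 2.546
v -2.854 3.039 3.854
v -3.205 3.08 2.532
v -3.229 3.157 3.84
v -3.589 2.994 2.53
v -3.613 3.071 3.838
v -3.879 2.728 2.54
v -3.903 2.805 3.848
v -3.997 2.353 2.56
v -4.021 2.43 3.868
v -3.912 1.97 2.584
v -3.936 2.047 3.892
v -3.646 1.681 2.606
v -3.67 1.758 3.914
v -3.271 1.563 2.62
v -3.295 1.64 3.928
v -2.887 1.649 2.622
v -2.911 1.726 3.93
v -2.597 1.915 2.612
v -2.621 1.992 3.92
f 2 4 1
f 5 2 1
f 1 4 3
f 3 5 1
f 2 8 4
f 6 2 5
f 6 8 2
f 4 8 3
f 7 5 3
f 3 8 7
f 7 6 5
f 8 6 7
f 10 9 12
f 10 12 11
f 12 9 13
f 12 13 11
f 13 9 14
f 13 14 11
f 14 9 15
f 14 15 11
f 15 9 16
f 15 16 11
f 16 9 17
f 16 17 11
f 17 9 18
f 17 18 11
f 18 9 19
f 18 19 11
f 19 9 20
f 19 20 11
f 20 9 21
f 20 21 11
f 21 9 10
f 21 10 11
f 23 22 25
f 23 25 24
f 25 22 26
f 25 26 24
f 26 22 27
f 26 27 24
f 27 22 28
f 27 28 24
f 28 22 29
f 28 29 24
f 29 22 30
f 29 30 24
f 30 22 31
f 30 31 24
f 31 22 32
f 31 32 24
f 32 22 33
f 32 33 24
f 33 22 34
f 33 34 24
f 34 22 35
f 34 35 24
f 35 22 36
f 35 36 24
f 36 22 37
f 36 37 24
f 37 22 38
f 37 38 24
f 38 22 23
f 38 23 24
f 40 39 43
f 40 43 41
f 41 43 44
f 41 44 42
f 43 39 45
f 43 45 44
f 44 45 46
f 44 46 42
f 45 39 47
f 45 47 46
f 46 47 48
f 46 48 42
f 47 39 49
f 47 49 48
f 48 49 50
f 48 50 42
f 49 39 51
f 49 51 50
f 50 51 52
f 50 52 42
f 51 39 53
f 51 53 52
f 52 53 54
f 52 54 42
f 53 39 55
f 53 55 54
f 54 55 56
f 54 56 42
f 55 39 57
f 55 57 56
f 56 57 58
f 56 58 42
f 57 39 59
f 57 59 58
f 58 59 60
f 58 60 42
f 59 39 61
f 59 61 60
f 60 61 62
f 60 62 42
f 61 39 63
f 61 63 62
f 62 63 64
f 62 64 42
f 63 39 40
f 63 40 64
f 64 40 41
f 64 41 42



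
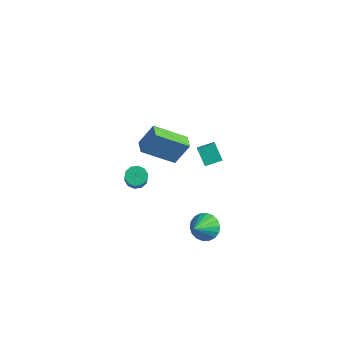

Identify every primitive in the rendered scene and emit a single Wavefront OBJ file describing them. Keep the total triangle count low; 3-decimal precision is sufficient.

v 3.595 -0.287 -4.245
v 4.1 0.227 -3.707
v 3.745 -1.493 -3.235
v 3.729 0.294 -3.572
v 3.332 0.246 -3.57
v 2.986 0.092 -3.702
v 2.761 -0.137 -3.941
v 2.701 -0.395 -4.241
v 2.818 -0.633 -4.541
v 3.089 -0.802 -4.783
v 3.46 -0.869 -4.919
v 3.858 -0.821 -4.921
v 4.203 -0.667 -4.789
v 4.428 -0.438 -4.549
v 4.488 -0.179 -4.25
v 4.371 0.058 -3.949
v 2.211 1.457 -0.777
v 1.401 1.814 0.004
v 2.807 2.243 -0.517
v 1.998 2.599 0.263
v 3.102 0.301 0.677
v 2.293 0.657 1.457
v 3.699 1.086 0.936
v 2.889 1.443 1.717
v -1.19 -0.364 -2.824
v -0.649 -0.557 -3.149
v -0.23 -1.049 -2.162
v -0.77 -0.856 -1.836
v -0.578 -0.187 -2.995
v -0.158 -0.678 -2.008
v -0.74 0.116 -2.776
v -0.321 -0.375 -1.788
v -1.074 0.236 -2.574
v -0.655 -0.256 -1.587
v -1.452 0.126 -2.468
v -1.033 -0.365 -1.481
v -1.73 -0.171 -2.498
v -1.311 -0.663 -1.511
v -1.802 -0.542 -2.652
v -1.382 -1.033 -1.665
v -1.639 -0.845 -2.872
v -1.22 -1.336 -1.884
v -1.305 -0.964 -3.073
v -0.886 -1.456 -2.086
v -0.927 -0.855 -3.179
v -0.508 -1.346 -2.192
v 0.344 -1.954 2.92
v 0.818 -1.276 4.171
v 1.68 -0.714 1.742
v 2.153 -0.036 2.993
v 0.987 -2.564 3.007
v 1.46 -1.886 4.258
v 2.322 -1.324 1.829
v 2.796 -0.646 3.08
f 2 1 4
f 2 4 3
f 4 1 5
f 4 5 3
f 5 1 6
f 5 6 3
f 6 1 7
f 6 7 3
f 7 1 8
f 7 8 3
f 8 1 9
f 8 9 3
f 9 1 10
f 9 10 3
f 10 1 11
f 10 11 3
f 11 1 12
f 11 12 3
f 12 1 13
f 12 13 3
f 13 1 14
f 13 14 3
f 14 1 15
f 14 15 3
f 15 1 16
f 15 16 3
f 16 1 2
f 16 2 3
f 18 20 17
f 21 18 17
f 17 20 19
f 19 21 17
f 18 24 20
f 22 18 21
f 22 24 18
f 20 24 19
f 23 21 19
f 19 24 23
f 23 22 21
f 24 22 23
f 26 25 29
f 26 29 27
f 27 29 30
f 27 30 28
f 29 25 31
f 29 31 30
f 30 31 32
f 30 32 28
f 31 25 33
f 31 33 32
f 32 33 34
f 32 34 28
f 33 25 35
f 33 35 34
f 34 35 36
f 34 36 28
f 35 25 37
f 35 37 36
f 36 37 38
f 36 38 28
f 37 25 39
f 37 39 38
f 38 39 40
f 38 40 28
f 39 25 41
f 39 41 40
f 40 41 42
f 40 42 28
f 41 25 43
f 41 43 42
f 42 43 44
f 42 44 28
f 43 25 45
f 43 45 44
f 44 45 46
f 44 46 28
f 45 25 26
f 45 26 46
f 46 26 27
f 46 27 28
f 48 50 47
f 51 48 47
f 47 50 49
f 49 51 47
f 48 54 50
f 52 48 51
f 52 54 48
f 50 54 49
f 53 51 49
f 49 54 53
f 53 52 51
f 54 52 53



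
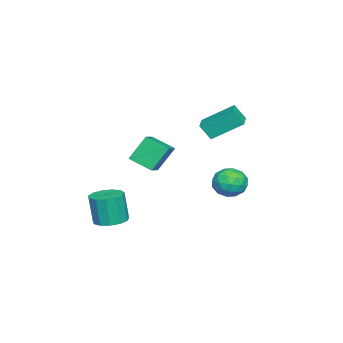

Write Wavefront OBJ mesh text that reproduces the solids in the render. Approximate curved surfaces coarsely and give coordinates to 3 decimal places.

v -0.603 1.495 2.28
v -0.489 0.851 3.25
v -1.066 3.253 3.501
v -0.952 2.609 4.471
v 0.652 1.791 2.329
v 0.766 1.147 3.299
v 0.189 3.549 3.55
v 0.303 2.905 4.52
v 2.59 4.56 0.521
v 3.549 4.247 0.851
v 2.431 3.113 -0.391
v 3.39 2.8 -0.061
v 2.581 2.845 0.625
v 2.68 3.74 1.189
v 3.3 3.62 -0.729
v 3.399 4.515 -0.165
v 3.988 3.666 0.078
v 3.544 3.187 0.916
v 2.436 4.173 -0.456
v 1.992 3.694 0.382
v 3.084 4.531 0.766
v 2.896 2.829 -0.306
v 2.421 2.856 0.097
v 2.985 2.672 0.291
v 2.572 4.233 0.965
v 3.136 4.048 1.159
v 2.567 3.224 1.026
v 2.844 3.312 -0.699
v 3.408 3.127 -0.505
v 2.995 4.688 0.169
v 3.559 4.504 0.363
v 3.413 4.136 -0.566
v 3.906 4.005 0.506
v 3.812 3.154 -0.03
v 3.759 3.637 -0.423
v 3.817 4.162 -0.091
v 3.644 3.723 0.998
v 3.551 2.873 0.462
v 3.075 2.899 0.865
v 3.133 3.425 1.197
v 3.902 3.382 0.544
v 2.429 4.487 -0.002
v 2.336 3.637 -0.538
v 2.847 3.935 -0.737
v 2.905 4.461 -0.405
v 2.168 4.206 0.49
v 2.074 3.355 -0.046
v 2.163 3.198 0.551
v 2.221 3.723 0.883
v 2.078 3.978 -0.084
v 2.86 -3.345 -3.874
v 3.473 -2.529 -3.733
v 3.412 -2.819 -1.786
v 2.8 -3.635 -1.926
v 2.928 -2.329 -3.72
v 2.868 -2.619 -1.773
v 2.362 -2.451 -3.756
v 2.301 -2.741 -1.808
v 1.954 -2.857 -3.829
v 1.894 -3.148 -1.882
v 1.834 -3.418 -3.917
v 1.773 -3.709 -1.969
v 2.039 -3.956 -3.99
v 1.979 -4.246 -2.043
v 2.506 -4.3 -4.027
v 2.445 -4.59 -2.08
v 3.085 -4.34 -4.015
v 3.024 -4.63 -2.068
v 3.592 -4.065 -3.958
v 3.532 -4.355 -2.011
v 3.867 -3.56 -3.875
v 3.807 -3.851 -1.927
v 3.823 -2.988 -3.791
v 3.762 -3.278 -1.843
v -0.812 -0.865 0.665
v -0.959 -2.296 1.319
v 0.463 -0.76 1.181
v 0.316 -2.191 1.835
v -0.116 -1.649 -0.895
v -0.263 -3.08 -0.241
v 1.159 -1.544 -0.379
v 1.012 -2.975 0.275
f 2 4 1
f 5 2 1
f 1 4 3
f 3 5 1
f 2 8 4
f 6 2 5
f 6 8 2
f 4 8 3
f 7 5 3
f 3 8 7
f 7 6 5
f 8 6 7
f 9 46 25
f 46 20 49
f 25 49 14
f 46 49 25
f 9 25 21
f 25 14 26
f 21 26 10
f 25 26 21
f 9 21 30
f 21 10 31
f 30 31 16
f 21 31 30
f 9 30 42
f 30 16 45
f 42 45 19
f 30 45 42
f 9 42 46
f 42 19 50
f 46 50 20
f 42 50 46
f 10 26 37
f 26 14 40
f 37 40 18
f 26 40 37
f 14 49 27
f 49 20 48
f 27 48 13
f 49 48 27
f 20 50 47
f 50 19 43
f 47 43 11
f 50 43 47
f 19 45 44
f 45 16 32
f 44 32 15
f 45 32 44
f 16 31 36
f 31 10 33
f 36 33 17
f 31 33 36
f 12 38 24
f 38 18 39
f 24 39 13
f 38 39 24
f 12 24 22
f 24 13 23
f 22 23 11
f 24 23 22
f 12 22 29
f 22 11 28
f 29 28 15
f 22 28 29
f 12 29 34
f 29 15 35
f 34 35 17
f 29 35 34
f 12 34 38
f 34 17 41
f 38 41 18
f 34 41 38
f 13 39 27
f 39 18 40
f 27 40 14
f 39 40 27
f 11 23 47
f 23 13 48
f 47 48 20
f 23 48 47
f 15 28 44
f 28 11 43
f 44 43 19
f 28 43 44
f 17 35 36
f 35 15 32
f 36 32 16
f 35 32 36
f 18 41 37
f 41 17 33
f 37 33 10
f 41 33 37
f 52 51 55
f 52 55 53
f 53 55 56
f 53 56 54
f 55 51 57
f 55 57 56
f 56 57 58
f 56 58 54
f 57 51 59
f 57 59 58
f 58 59 60
f 58 60 54
f 59 51 61
f 59 61 60
f 60 61 62
f 60 62 54
f 61 51 63
f 61 63 62
f 62 63 64
f 62 64 54
f 63 51 65
f 63 65 64
f 64 65 66
f 64 66 54
f 65 51 67
f 65 67 66
f 66 67 68
f 66 68 54
f 67 51 69
f 67 69 68
f 68 69 70
f 68 70 54
f 69 51 71
f 69 71 70
f 70 71 72
f 70 72 54
f 71 51 73
f 71 73 72
f 72 73 74
f 72 74 54
f 73 51 52
f 73 52 74
f 74 52 53
f 74 53 54
f 76 78 75
f 79 76 75
f 75 78 77
f 77 79 75
f 76 82 78
f 80 76 79
f 80 82 76
f 78 82 77
f 81 79 77
f 77 82 81
f 81 80 79
f 82 80 81



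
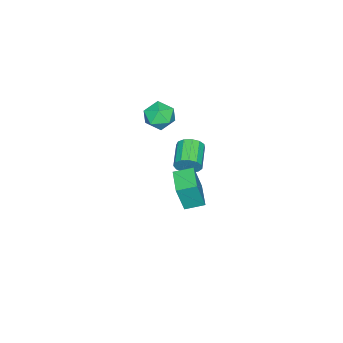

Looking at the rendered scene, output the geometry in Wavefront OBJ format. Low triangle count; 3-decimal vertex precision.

v -3.125 0.401 -3.639
v -2.795 0.15 -2.955
v -4.205 -0.452 -2.497
v -4.535 -0.201 -3.181
v -2.948 0.567 -2.877
v -4.358 -0.035 -2.418
v -3.157 0.931 -3.041
v -4.567 0.329 -2.582
v -3.356 1.127 -3.395
v -4.765 0.525 -2.936
v -3.481 1.093 -3.826
v -4.891 0.49 -3.368
v -3.494 0.839 -4.198
v -4.904 0.236 -3.74
v -3.389 0.446 -4.393
v -4.799 -0.156 -3.935
v -3.201 0.039 -4.348
v -4.611 -0.564 -3.89
v -2.988 -0.253 -4.079
v -4.398 -0.856 -3.62
v -2.819 -0.338 -3.669
v -4.229 -0.94 -3.211
v -2.747 -0.187 -3.25
v -4.157 -0.789 -2.792
v -4.51 -1.61 -0.386
v -3.986 -0.876 -0.839
v -3.114 -2.344 0.039
v -2.59 -1.61 -0.414
v -3.108 -1.414 0.43
v -3.971 -0.96 0.167
v -3.129 -2.26 -0.967
v -3.992 -1.806 -1.23
v -3.132 -1.277 -1.198
v -3.12 -0.754 -0.335
v -3.98 -2.466 -0.465
v -3.968 -1.943 0.398
v 2.329 2.977 0.007
v 2.718 2.706 1.722
v 1.742 3.854 0.278
v 2.131 3.583 1.994
v 3.549 3.837 -0.134
v 3.938 3.566 1.582
v 2.962 4.714 0.138
v 3.351 4.443 1.853
f 2 1 5
f 2 5 3
f 3 5 6
f 3 6 4
f 5 1 7
f 5 7 6
f 6 7 8
f 6 8 4
f 7 1 9
f 7 9 8
f 8 9 10
f 8 10 4
f 9 1 11
f 9 11 10
f 10 11 12
f 10 12 4
f 11 1 13
f 11 13 12
f 12 13 14
f 12 14 4
f 13 1 15
f 13 15 14
f 14 15 16
f 14 16 4
f 15 1 17
f 15 17 16
f 16 17 18
f 16 18 4
f 17 1 19
f 17 19 18
f 18 19 20
f 18 20 4
f 19 1 21
f 19 21 20
f 20 21 22
f 20 22 4
f 21 1 23
f 21 23 22
f 22 23 24
f 22 24 4
f 23 1 2
f 23 2 24
f 24 2 3
f 24 3 4
f 25 36 30
f 25 30 26
f 25 26 32
f 25 32 35
f 25 35 36
f 26 30 34
f 30 36 29
f 36 35 27
f 35 32 31
f 32 26 33
f 28 34 29
f 28 29 27
f 28 27 31
f 28 31 33
f 28 33 34
f 29 34 30
f 27 29 36
f 31 27 35
f 33 31 32
f 34 33 26
f 38 40 37
f 41 38 37
f 37 40 39
f 39 41 37
f 38 44 40
f 42 38 41
f 42 44 38
f 40 44 39
f 43 41 39
f 39 44 43
f 43 42 41
f 44 42 43



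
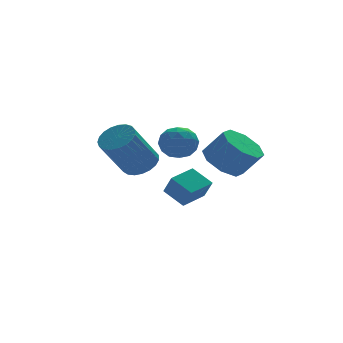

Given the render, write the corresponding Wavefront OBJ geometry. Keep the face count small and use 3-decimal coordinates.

v -0.023 -3.071 3.946
v 0.464 -3.012 3.301
v -0.744 -3.968 3.319
v -0.257 -3.909 2.674
v 0.017 -4.242 3.359
v 0.462 -3.688 3.747
v -0.742 -3.292 2.873
v -0.297 -2.738 3.261
v 0.019 -3.148 2.639
v 0.488 -3.736 2.939
v -0.768 -3.244 3.681
v -0.299 -3.832 3.981
v 0.284 -2.963 3.679
v -0.564 -4.017 2.941
v -0.403 -4.213 3.344
v -0.116 -4.178 2.965
v 0.283 -3.36 3.94
v 0.569 -3.326 3.562
v 0.306 -4.049 3.596
v -0.849 -3.654 3.058
v -0.563 -3.62 2.68
v -0.164 -2.802 3.655
v 0.123 -2.767 3.276
v -0.586 -2.931 3.024
v 0.309 -3.008 2.91
v -0.115 -3.535 2.542
v -0.4 -3.173 2.658
v -0.139 -2.847 2.886
v 0.584 -3.354 3.087
v 0.161 -3.881 2.718
v 0.322 -4.077 3.121
v 0.583 -3.751 3.349
v 0.323 -3.434 2.697
v -0.441 -3.099 3.902
v -0.864 -3.626 3.533
v -0.863 -3.229 3.271
v -0.602 -2.903 3.499
v -0.165 -3.445 4.078
v -0.589 -3.972 3.71
v -0.141 -4.133 3.734
v 0.12 -3.807 3.962
v -0.603 -3.546 3.923
v 1.704 0.063 -0.799
v 1.154 0.893 -0.204
v 1.559 0.603 -1.688
v 1.008 1.433 -1.093
v 2.852 0.687 -0.607
v 2.301 1.517 -0.012
v 2.706 1.227 -1.496
v 2.156 2.057 -0.901
v 1.776 -3.131 1.939
v 2.51 -3.401 1.349
v 3.179 -3.858 2.391
v 2.444 -3.589 2.981
v 2.59 -2.701 1.605
v 3.259 -3.158 2.647
v 2.193 -2.253 2.057
v 2.862 -2.71 3.099
v 1.551 -2.319 2.439
v 2.22 -2.776 3.481
v 1.041 -2.862 2.529
v 1.71 -3.319 3.571
v 0.961 -3.562 2.273
v 1.63 -4.019 3.315
v 1.358 -4.01 1.821
v 2.027 -4.467 2.863
v 2 -3.944 1.439
v 2.669 -4.401 2.481
v -0.217 0.717 0.896
v 0.373 0.184 1.135
v -0.793 -0.35 2.823
v -1.383 0.183 2.584
v 0.47 0.474 1.294
v -0.696 -0.059 2.982
v 0.448 0.807 1.384
v -0.718 0.273 3.072
v 0.312 1.124 1.39
v -0.854 0.59 3.078
v 0.084 1.37 1.31
v -1.082 0.837 2.998
v -0.196 1.504 1.159
v -1.362 0.97 2.847
v -0.48 1.501 0.962
v -1.646 0.968 2.65
v -0.718 1.363 0.754
v -1.884 0.83 2.442
v -0.869 1.113 0.57
v -2.036 0.58 2.259
v -0.908 0.795 0.443
v -2.074 0.261 2.131
v -0.827 0.463 0.394
v -1.993 -0.071 2.082
v -0.641 0.175 0.432
v -1.807 -0.359 2.12
v -0.381 -0.02 0.55
v -1.547 -0.553 2.238
v -0.093 -0.087 0.728
v -1.259 -0.62 2.416
v 0.174 -0.015 0.935
v -0.993 -0.548 2.623
f 1 38 17
f 38 12 41
f 17 41 6
f 38 41 17
f 1 17 13
f 17 6 18
f 13 18 2
f 17 18 13
f 1 13 22
f 13 2 23
f 22 23 8
f 13 23 22
f 1 22 34
f 22 8 37
f 34 37 11
f 22 37 34
f 1 34 38
f 34 11 42
f 38 42 12
f 34 42 38
f 2 18 29
f 18 6 32
f 29 32 10
f 18 32 29
f 6 41 19
f 41 12 40
f 19 40 5
f 41 40 19
f 12 42 39
f 42 11 35
f 39 35 3
f 42 35 39
f 11 37 36
f 37 8 24
f 36 24 7
f 37 24 36
f 8 23 28
f 23 2 25
f 28 25 9
f 23 25 28
f 4 30 16
f 30 10 31
f 16 31 5
f 30 31 16
f 4 16 14
f 16 5 15
f 14 15 3
f 16 15 14
f 4 14 21
f 14 3 20
f 21 20 7
f 14 20 21
f 4 21 26
f 21 7 27
f 26 27 9
f 21 27 26
f 4 26 30
f 26 9 33
f 30 33 10
f 26 33 30
f 5 31 19
f 31 10 32
f 19 32 6
f 31 32 19
f 3 15 39
f 15 5 40
f 39 40 12
f 15 40 39
f 7 20 36
f 20 3 35
f 36 35 11
f 20 35 36
f 9 27 28
f 27 7 24
f 28 24 8
f 27 24 28
f 10 33 29
f 33 9 25
f 29 25 2
f 33 25 29
f 44 46 43
f 47 44 43
f 43 46 45
f 45 47 43
f 44 50 46
f 48 44 47
f 48 50 44
f 46 50 45
f 49 47 45
f 45 50 49
f 49 48 47
f 50 48 49
f 52 51 55
f 52 55 53
f 53 55 56
f 53 56 54
f 55 51 57
f 55 57 56
f 56 57 58
f 56 58 54
f 57 51 59
f 57 59 58
f 58 59 60
f 58 60 54
f 59 51 61
f 59 61 60
f 60 61 62
f 60 62 54
f 61 51 63
f 61 63 62
f 62 63 64
f 62 64 54
f 63 51 65
f 63 65 64
f 64 65 66
f 64 66 54
f 65 51 67
f 65 67 66
f 66 67 68
f 66 68 54
f 67 51 52
f 67 52 68
f 68 52 53
f 68 53 54
f 70 69 73
f 70 73 71
f 71 73 74
f 71 74 72
f 73 69 75
f 73 75 74
f 74 75 76
f 74 76 72
f 75 69 77
f 75 77 76
f 76 77 78
f 76 78 72
f 77 69 79
f 77 79 78
f 78 79 80
f 78 80 72
f 79 69 81
f 79 81 80
f 80 81 82
f 80 82 72
f 81 69 83
f 81 83 82
f 82 83 84
f 82 84 72
f 83 69 85
f 83 85 84
f 84 85 86
f 84 86 72
f 85 69 87
f 85 87 86
f 86 87 88
f 86 88 72
f 87 69 89
f 87 89 88
f 88 89 90
f 88 90 72
f 89 69 91
f 89 91 90
f 90 91 92
f 90 92 72
f 91 69 93
f 91 93 92
f 92 93 94
f 92 94 72
f 93 69 95
f 93 95 94
f 94 95 96
f 94 96 72
f 95 69 97
f 95 97 96
f 96 97 98
f 96 98 72
f 97 69 99
f 97 99 98
f 98 99 100
f 98 100 72
f 99 69 70
f 99 70 100
f 100 70 71
f 100 71 72



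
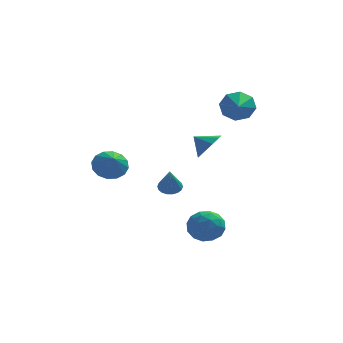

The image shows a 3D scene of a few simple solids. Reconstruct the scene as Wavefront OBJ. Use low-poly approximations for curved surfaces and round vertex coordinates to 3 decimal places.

v -0.274 2.224 -2.75
v 0.388 2.469 -2.608
v -0.306 1.416 -1.21
v 0.2 2.7 -2.49
v -0.082 2.837 -2.424
v -0.402 2.853 -2.423
v -0.697 2.744 -2.486
v -0.908 2.532 -2.602
v -0.993 2.259 -2.747
v -0.936 1.98 -2.892
v -0.748 1.749 -3.01
v -0.466 1.612 -3.076
v -0.146 1.596 -3.077
v 0.149 1.705 -3.014
v 0.36 1.917 -2.898
v 0.445 2.189 -2.753
v 1.737 -3.047 2.561
v 2.375 -2.706 3.236
v 0.903 -2.753 3.199
v 2.214 -2.214 2.8
v 1.83 -2.112 2.251
v 1.403 -2.447 1.848
v 1.131 -3.064 1.778
v 1.143 -3.672 2.074
v 1.432 -3.989 2.598
v 1.864 -3.865 3.105
v 2.236 -3.358 3.357
v -3.569 -1.414 0.538
v -2.776 -1.745 -0.03
v -3.331 -2.366 1.422
v -2.567 -1.384 0.302
v -2.626 -1.032 0.697
v -2.937 -0.782 1.05
v -3.418 -0.701 1.266
v -3.939 -0.812 1.287
v -4.361 -1.084 1.107
v -4.571 -1.444 0.775
v -4.512 -1.797 0.379
v -4.2 -2.047 0.026
v -3.719 -2.127 -0.19
v -3.198 -2.017 -0.21
v 1.224 -2.781 -2.467
v 2.224 -3.263 -2.372
v 0.896 -3.757 -3.948
v 1.896 -4.239 -3.853
v 1.096 -4.462 -3.109
v 1.299 -3.859 -2.194
v 1.821 -3.161 -4.126
v 2.024 -2.558 -3.211
v 2.593 -3.498 -3.397
v 2.146 -4.302 -2.768
v 0.974 -2.718 -3.552
v 0.527 -3.522 -2.923
v 1.753 -2.937 -2.289
v 1.367 -4.083 -4.031
v 0.897 -4.214 -3.593
v 1.485 -4.498 -3.537
v 1.209 -3.287 -2.185
v 1.797 -3.57 -2.129
v 1.134 -4.275 -2.562
v 1.323 -3.45 -4.191
v 1.911 -3.733 -4.135
v 1.635 -2.522 -2.783
v 2.223 -2.806 -2.727
v 1.986 -2.745 -3.758
v 2.558 -3.358 -2.836
v 2.365 -3.931 -3.706
v 2.321 -3.298 -3.867
v 2.44 -2.943 -3.329
v 2.295 -3.831 -2.466
v 2.102 -4.404 -3.337
v 1.632 -4.535 -2.9
v 1.751 -4.181 -2.362
v 2.511 -3.968 -3.069
v 1.018 -2.616 -2.983
v 0.825 -3.189 -3.854
v 1.369 -2.839 -3.958
v 1.488 -2.485 -3.42
v 0.755 -3.089 -2.614
v 0.562 -3.662 -3.484
v 0.68 -4.077 -2.991
v 0.799 -3.722 -2.453
v 0.609 -3.052 -3.251
v 3.552 3.343 3.085
v 4.187 3.038 2.293
v 3.508 1.557 3.735
v 4.601 3.268 2.951
v 4.401 3.541 3.689
v 3.704 3.698 4.073
v 2.918 3.647 3.878
v 2.503 3.417 3.22
v 2.703 3.144 2.482
v 3.401 2.987 2.098
f 2 1 4
f 2 4 3
f 4 1 5
f 4 5 3
f 5 1 6
f 5 6 3
f 6 1 7
f 6 7 3
f 7 1 8
f 7 8 3
f 8 1 9
f 8 9 3
f 9 1 10
f 9 10 3
f 10 1 11
f 10 11 3
f 11 1 12
f 11 12 3
f 12 1 13
f 12 13 3
f 13 1 14
f 13 14 3
f 14 1 15
f 14 15 3
f 15 1 16
f 15 16 3
f 16 1 2
f 16 2 3
f 18 17 20
f 18 20 19
f 20 17 21
f 20 21 19
f 21 17 22
f 21 22 19
f 22 17 23
f 22 23 19
f 23 17 24
f 23 24 19
f 24 17 25
f 24 25 19
f 25 17 26
f 25 26 19
f 26 17 27
f 26 27 19
f 27 17 18
f 27 18 19
f 29 28 31
f 29 31 30
f 31 28 32
f 31 32 30
f 32 28 33
f 32 33 30
f 33 28 34
f 33 34 30
f 34 28 35
f 34 35 30
f 35 28 36
f 35 36 30
f 36 28 37
f 36 37 30
f 37 28 38
f 37 38 30
f 38 28 39
f 38 39 30
f 39 28 40
f 39 40 30
f 40 28 41
f 40 41 30
f 41 28 29
f 41 29 30
f 42 79 58
f 79 53 82
f 58 82 47
f 79 82 58
f 42 58 54
f 58 47 59
f 54 59 43
f 58 59 54
f 42 54 63
f 54 43 64
f 63 64 49
f 54 64 63
f 42 63 75
f 63 49 78
f 75 78 52
f 63 78 75
f 42 75 79
f 75 52 83
f 79 83 53
f 75 83 79
f 43 59 70
f 59 47 73
f 70 73 51
f 59 73 70
f 47 82 60
f 82 53 81
f 60 81 46
f 82 81 60
f 53 83 80
f 83 52 76
f 80 76 44
f 83 76 80
f 52 78 77
f 78 49 65
f 77 65 48
f 78 65 77
f 49 64 69
f 64 43 66
f 69 66 50
f 64 66 69
f 45 71 57
f 71 51 72
f 57 72 46
f 71 72 57
f 45 57 55
f 57 46 56
f 55 56 44
f 57 56 55
f 45 55 62
f 55 44 61
f 62 61 48
f 55 61 62
f 45 62 67
f 62 48 68
f 67 68 50
f 62 68 67
f 45 67 71
f 67 50 74
f 71 74 51
f 67 74 71
f 46 72 60
f 72 51 73
f 60 73 47
f 72 73 60
f 44 56 80
f 56 46 81
f 80 81 53
f 56 81 80
f 48 61 77
f 61 44 76
f 77 76 52
f 61 76 77
f 50 68 69
f 68 48 65
f 69 65 49
f 68 65 69
f 51 74 70
f 74 50 66
f 70 66 43
f 74 66 70
f 85 84 87
f 85 87 86
f 87 84 88
f 87 88 86
f 88 84 89
f 88 89 86
f 89 84 90
f 89 90 86
f 90 84 91
f 90 91 86
f 91 84 92
f 91 92 86
f 92 84 93
f 92 93 86
f 93 84 85
f 93 85 86



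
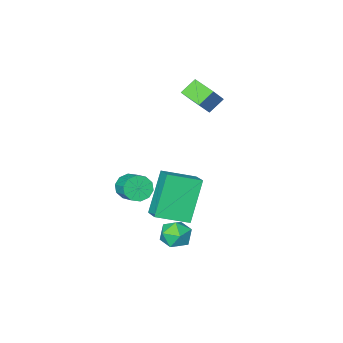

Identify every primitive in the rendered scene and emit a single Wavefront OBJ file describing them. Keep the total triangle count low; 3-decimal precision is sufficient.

v 1.572 3.674 -1.283
v 1.905 3.945 -1.92
v 2.335 2.695 -1.3
v 2.668 2.966 -1.937
v 2.765 3.33 -1.269
v 2.293 3.936 -1.258
v 1.947 2.704 -1.962
v 1.475 3.31 -1.951
v 2.136 3.346 -2.339
v 2.642 3.732 -1.911
v 1.598 2.908 -1.309
v 2.104 3.294 -0.881
v -1.892 -0.708 3.773
v -1.219 -0.48 4.599
v -2.054 0.456 3.583
v -1.38 0.684 4.409
v -1.18 -0.704 3.191
v -0.506 -0.476 4.017
v -1.341 0.46 3.001
v -0.668 0.688 3.827
v 3.34 1.754 0.876
v 3.642 1.437 1.356
v 3.801 2.388 1.885
v 3.5 2.706 1.404
v 3.918 1.542 1.084
v 4.078 2.493 1.612
v 3.974 1.727 0.733
v 4.133 2.679 1.261
v 3.787 1.924 0.436
v 3.947 2.875 0.964
v 3.43 2.055 0.307
v 3.59 3.007 0.835
v 3.039 2.072 0.395
v 3.198 3.023 0.924
v 2.762 1.967 0.668
v 2.922 2.918 1.196
v 2.707 1.781 1.019
v 2.866 2.733 1.547
v 2.893 1.585 1.316
v 3.053 2.536 1.844
v 3.25 1.453 1.445
v 3.41 2.405 1.973
v 0.461 2.265 0.697
v 1.786 1.626 1.185
v 0.759 3.239 1.163
v 2.084 2.6 1.651
v 1.436 2.86 -1.171
v 2.761 2.221 -0.683
v 1.734 3.834 -0.705
v 3.059 3.195 -0.217
f 1 12 6
f 1 6 2
f 1 2 8
f 1 8 11
f 1 11 12
f 2 6 10
f 6 12 5
f 12 11 3
f 11 8 7
f 8 2 9
f 4 10 5
f 4 5 3
f 4 3 7
f 4 7 9
f 4 9 10
f 5 10 6
f 3 5 12
f 7 3 11
f 9 7 8
f 10 9 2
f 14 16 13
f 17 14 13
f 13 16 15
f 15 17 13
f 14 20 16
f 18 14 17
f 18 20 14
f 16 20 15
f 19 17 15
f 15 20 19
f 19 18 17
f 20 18 19
f 22 21 25
f 22 25 23
f 23 25 26
f 23 26 24
f 25 21 27
f 25 27 26
f 26 27 28
f 26 28 24
f 27 21 29
f 27 29 28
f 28 29 30
f 28 30 24
f 29 21 31
f 29 31 30
f 30 31 32
f 30 32 24
f 31 21 33
f 31 33 32
f 32 33 34
f 32 34 24
f 33 21 35
f 33 35 34
f 34 35 36
f 34 36 24
f 35 21 37
f 35 37 36
f 36 37 38
f 36 38 24
f 37 21 39
f 37 39 38
f 38 39 40
f 38 40 24
f 39 21 41
f 39 41 40
f 40 41 42
f 40 42 24
f 41 21 22
f 41 22 42
f 42 22 23
f 42 23 24
f 44 46 43
f 47 44 43
f 43 46 45
f 45 47 43
f 44 50 46
f 48 44 47
f 48 50 44
f 46 50 45
f 49 47 45
f 45 50 49
f 49 48 47
f 50 48 49



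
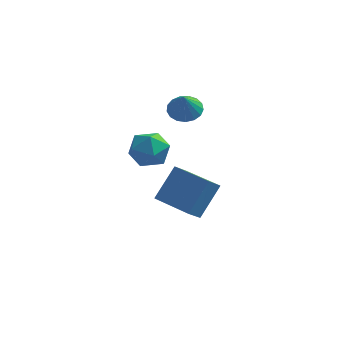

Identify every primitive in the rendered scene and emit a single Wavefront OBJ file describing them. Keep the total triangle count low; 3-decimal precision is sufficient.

v -2.95 1.106 1.251
v -1.953 0.882 1.112
v -3.207 -0.422 1.868
v -2.21 -0.646 1.729
v -2.49 0.039 2.447
v -2.331 0.983 2.065
v -2.829 -0.523 0.915
v -2.67 0.421 0.533
v -1.879 -0.125 0.904
v -1.669 0.223 1.851
v -3.491 0.237 1.129
v -3.281 0.585 2.076
v -1.687 4.115 1.681
v -0.928 3.829 1.507
v -1.653 3.505 2.839
v -0.86 4.176 1.688
v -0.981 4.509 1.867
v -1.264 4.752 2.004
v -1.644 4.849 2.066
v -2.034 4.778 2.041
v -2.344 4.555 1.932
v -2.505 4.232 1.767
v -2.477 3.882 1.581
v -2.269 3.585 1.419
v -1.928 3.41 1.316
v -1.531 3.396 1.297
v -1.17 3.547 1.366
v -2.918 3.138 -3.858
v -2.187 4.267 -2.378
v -2.49 3.804 -4.578
v -1.76 4.934 -3.098
v -1.16 2.006 -3.862
v -0.43 3.136 -2.382
v -0.733 2.673 -4.582
v -0.002 3.802 -3.102
f 1 12 6
f 1 6 2
f 1 2 8
f 1 8 11
f 1 11 12
f 2 6 10
f 6 12 5
f 12 11 3
f 11 8 7
f 8 2 9
f 4 10 5
f 4 5 3
f 4 3 7
f 4 7 9
f 4 9 10
f 5 10 6
f 3 5 12
f 7 3 11
f 9 7 8
f 10 9 2
f 14 13 16
f 14 16 15
f 16 13 17
f 16 17 15
f 17 13 18
f 17 18 15
f 18 13 19
f 18 19 15
f 19 13 20
f 19 20 15
f 20 13 21
f 20 21 15
f 21 13 22
f 21 22 15
f 22 13 23
f 22 23 15
f 23 13 24
f 23 24 15
f 24 13 25
f 24 25 15
f 25 13 26
f 25 26 15
f 26 13 27
f 26 27 15
f 27 13 14
f 27 14 15
f 29 31 28
f 32 29 28
f 28 31 30
f 30 32 28
f 29 35 31
f 33 29 32
f 33 35 29
f 31 35 30
f 34 32 30
f 30 35 34
f 34 33 32
f 35 33 34



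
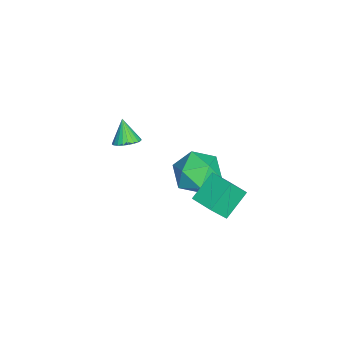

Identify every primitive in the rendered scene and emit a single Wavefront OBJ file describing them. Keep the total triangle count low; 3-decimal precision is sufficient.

v -0.309 0.902 1.688
v 0.725 1.271 1.089
v 0.175 -1.031 1.331
v 1.209 -0.662 0.732
v 1.115 -0.509 1.971
v 0.816 0.686 2.191
v 0.084 -0.446 0.229
v -0.215 0.749 0.449
v 0.969 0.438 0.187
v 1.605 0.399 1.264
v -0.705 -0.159 1.156
v -0.069 -0.198 2.233
v 3.37 0.159 2.486
v 2.321 0.946 3.386
v 2.898 0.83 1.351
v 1.85 1.617 2.252
v 4.19 1.043 2.668
v 3.142 1.83 3.569
v 3.719 1.714 1.534
v 2.67 2.501 2.434
v -2.711 -3.519 -0.259
v -2.151 -3.873 -0.004
v -3.389 -3.801 0.839
v -2.102 -3.617 0.092
v -2.146 -3.347 0.135
v -2.276 -3.103 0.117
v -2.472 -2.922 0.043
v -2.705 -2.832 -0.078
v -2.938 -2.847 -0.226
v -3.138 -2.964 -0.379
v -3.272 -3.165 -0.513
v -3.321 -3.42 -0.609
v -3.277 -3.691 -0.652
v -3.147 -3.935 -0.635
v -2.951 -4.115 -0.56
v -2.718 -4.205 -0.44
v -2.485 -4.191 -0.292
v -2.285 -4.074 -0.139
f 1 12 6
f 1 6 2
f 1 2 8
f 1 8 11
f 1 11 12
f 2 6 10
f 6 12 5
f 12 11 3
f 11 8 7
f 8 2 9
f 4 10 5
f 4 5 3
f 4 3 7
f 4 7 9
f 4 9 10
f 5 10 6
f 3 5 12
f 7 3 11
f 9 7 8
f 10 9 2
f 14 16 13
f 17 14 13
f 13 16 15
f 15 17 13
f 14 20 16
f 18 14 17
f 18 20 14
f 16 20 15
f 19 17 15
f 15 20 19
f 19 18 17
f 20 18 19
f 22 21 24
f 22 24 23
f 24 21 25
f 24 25 23
f 25 21 26
f 25 26 23
f 26 21 27
f 26 27 23
f 27 21 28
f 27 28 23
f 28 21 29
f 28 29 23
f 29 21 30
f 29 30 23
f 30 21 31
f 30 31 23
f 31 21 32
f 31 32 23
f 32 21 33
f 32 33 23
f 33 21 34
f 33 34 23
f 34 21 35
f 34 35 23
f 35 21 36
f 35 36 23
f 36 21 37
f 36 37 23
f 37 21 38
f 37 38 23
f 38 21 22
f 38 22 23

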